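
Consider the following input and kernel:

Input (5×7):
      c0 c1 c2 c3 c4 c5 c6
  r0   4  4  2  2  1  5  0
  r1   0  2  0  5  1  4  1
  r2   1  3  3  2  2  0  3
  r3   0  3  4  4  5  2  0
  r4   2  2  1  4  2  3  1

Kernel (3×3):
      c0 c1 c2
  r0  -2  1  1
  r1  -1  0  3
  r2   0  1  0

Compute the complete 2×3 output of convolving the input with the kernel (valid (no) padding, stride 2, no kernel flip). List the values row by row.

1 4 5
18 13 -3

Output[0,0]: The receptive field on the input at this output position is [4 4 2 / 0 2 0 / 1 3 3]. Elementwise product with the kernel and sum: 4·-2 + 4·1 + 2·1 + 0·-1 + 0·3 + 3·1.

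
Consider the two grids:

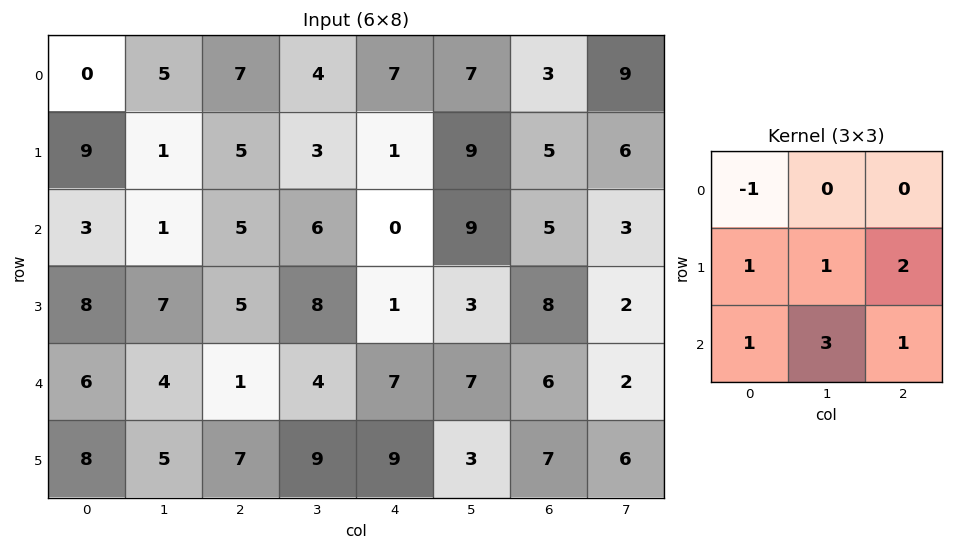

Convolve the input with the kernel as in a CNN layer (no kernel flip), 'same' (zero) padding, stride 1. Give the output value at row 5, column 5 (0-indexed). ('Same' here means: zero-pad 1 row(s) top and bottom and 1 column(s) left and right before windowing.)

The receptive field on the zero-padded input at this output position is [7 7 6 / 9 3 7 / 0 0 0]. Elementwise product with the kernel and sum: 7·-1 + 9·1 + 3·1 + 7·2 + 0·1 + 0·3 + 0·1.

19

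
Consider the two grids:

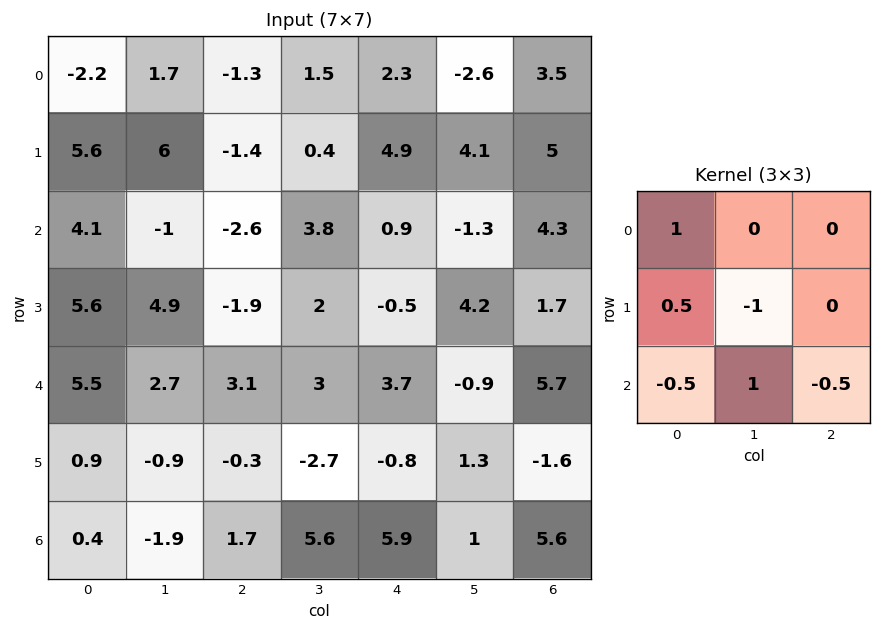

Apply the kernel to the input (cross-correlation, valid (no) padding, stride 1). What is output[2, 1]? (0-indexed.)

The receptive field on the input at this output position is [-1 -2.6 3.8 / 4.9 -1.9 2 / 2.7 3.1 3]. Elementwise product with the kernel and sum: -1·1 + 4.9·0.5 + -1.9·-1 + 2.7·-0.5 + 3.1·1 + 3·-0.5.

3.6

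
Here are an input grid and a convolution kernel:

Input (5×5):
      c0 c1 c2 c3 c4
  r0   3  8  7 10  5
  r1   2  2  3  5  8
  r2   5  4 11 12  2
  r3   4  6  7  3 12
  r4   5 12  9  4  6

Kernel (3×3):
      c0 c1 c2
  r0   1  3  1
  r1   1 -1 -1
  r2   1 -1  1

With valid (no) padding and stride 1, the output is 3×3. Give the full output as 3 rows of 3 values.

43 38 33
6 -1 39
21 52 52

Output[0,0]: The receptive field on the input at this output position is [3 8 7 / 2 2 3 / 5 4 11]. Elementwise product with the kernel and sum: 3·1 + 8·3 + 7·1 + 2·1 + 2·-1 + 3·-1 + 5·1 + 4·-1 + 11·1.
Output[0,1]: The receptive field on the input at this output position is [8 7 10 / 2 3 5 / 4 11 12]. Elementwise product with the kernel and sum: 8·1 + 7·3 + 10·1 + 2·1 + 3·-1 + 5·-1 + 4·1 + 11·-1 + 12·1.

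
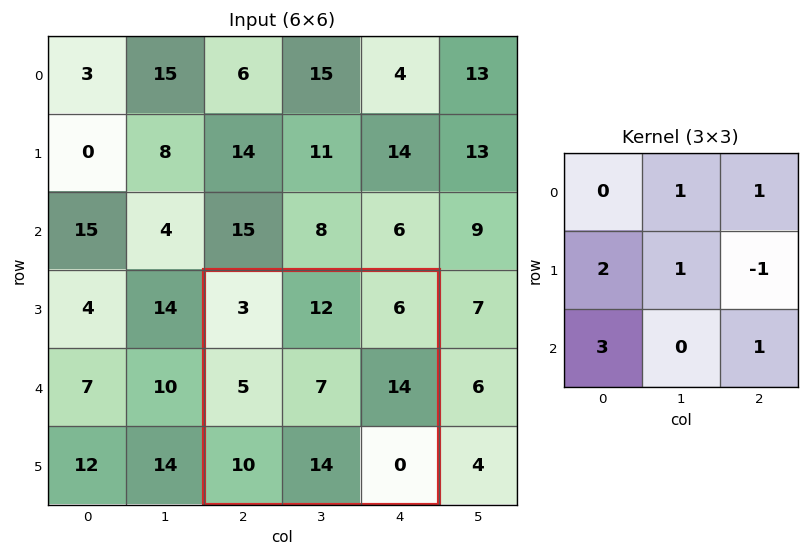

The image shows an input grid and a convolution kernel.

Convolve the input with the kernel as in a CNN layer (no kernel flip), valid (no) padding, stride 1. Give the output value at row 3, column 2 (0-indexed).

51

The receptive field on the input at this output position is [3 12 6 / 5 7 14 / 10 14 0]. Elementwise product with the kernel and sum: 12·1 + 6·1 + 5·2 + 7·1 + 14·-1 + 10·3 + 0·1.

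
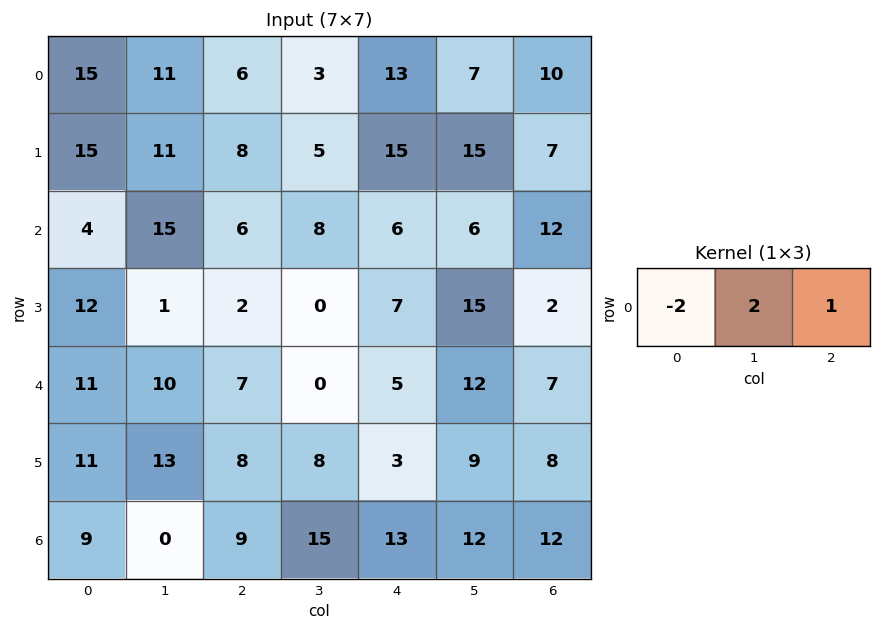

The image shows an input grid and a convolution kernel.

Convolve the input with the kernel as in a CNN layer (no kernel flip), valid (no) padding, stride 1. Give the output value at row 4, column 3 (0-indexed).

22

The receptive field on the input at this output position is [0 5 12]. Elementwise product with the kernel and sum: 0·-2 + 5·2 + 12·1.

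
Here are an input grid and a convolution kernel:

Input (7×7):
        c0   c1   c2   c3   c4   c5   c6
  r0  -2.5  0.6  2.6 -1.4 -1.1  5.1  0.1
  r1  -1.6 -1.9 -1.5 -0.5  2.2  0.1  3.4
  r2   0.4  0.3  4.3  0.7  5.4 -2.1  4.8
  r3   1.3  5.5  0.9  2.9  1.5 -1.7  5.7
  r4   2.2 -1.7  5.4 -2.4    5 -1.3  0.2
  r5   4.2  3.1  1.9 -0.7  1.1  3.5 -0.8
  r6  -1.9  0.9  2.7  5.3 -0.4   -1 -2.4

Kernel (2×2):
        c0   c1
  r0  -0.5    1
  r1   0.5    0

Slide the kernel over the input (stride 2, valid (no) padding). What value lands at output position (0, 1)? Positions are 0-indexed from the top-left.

-3.45

The receptive field on the input at this output position is [2.6 -1.4 / -1.5 -0.5]. Elementwise product with the kernel and sum: 2.6·-0.5 + -1.4·1 + -1.5·0.5.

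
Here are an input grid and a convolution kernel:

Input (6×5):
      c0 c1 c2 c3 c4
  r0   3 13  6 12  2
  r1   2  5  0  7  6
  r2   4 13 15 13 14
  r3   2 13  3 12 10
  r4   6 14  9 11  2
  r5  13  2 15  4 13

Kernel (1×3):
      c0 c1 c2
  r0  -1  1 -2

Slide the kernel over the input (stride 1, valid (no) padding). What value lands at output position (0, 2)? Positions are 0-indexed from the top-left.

2

The receptive field on the input at this output position is [6 12 2]. Elementwise product with the kernel and sum: 6·-1 + 12·1 + 2·-2.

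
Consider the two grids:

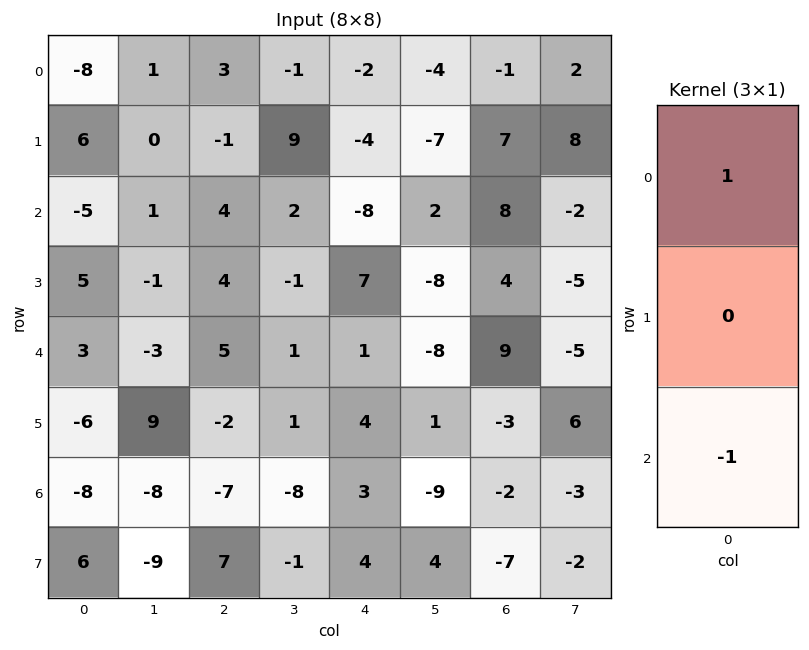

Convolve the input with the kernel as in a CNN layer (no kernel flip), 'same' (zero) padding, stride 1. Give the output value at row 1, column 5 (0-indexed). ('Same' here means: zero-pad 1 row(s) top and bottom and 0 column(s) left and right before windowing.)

The receptive field on the zero-padded input at this output position is [-4 / -7 / 2]. Elementwise product with the kernel and sum: -4·1 + 2·-1.

-6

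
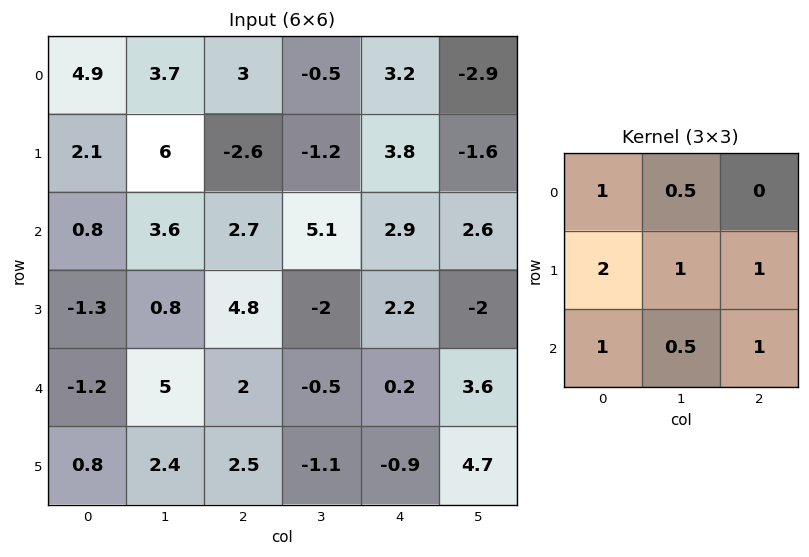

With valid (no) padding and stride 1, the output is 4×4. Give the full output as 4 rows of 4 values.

Output[0,0]: The receptive field on the input at this output position is [4.9 3.7 3 / 2.1 6 -2.6 / 0.8 3.6 2.7]. Elementwise product with the kernel and sum: 4.9·1 + 3.7·0.5 + 2.1·2 + 6·1 + -2.6·1 + 0.8·1 + 3.6·0.5 + 2.7·1.

19.65 23.45 8.3 10.05
16.9 20.9 16.2 13.5
8.9 14.85 17 5.95
8.2 17.25 8.55 5.05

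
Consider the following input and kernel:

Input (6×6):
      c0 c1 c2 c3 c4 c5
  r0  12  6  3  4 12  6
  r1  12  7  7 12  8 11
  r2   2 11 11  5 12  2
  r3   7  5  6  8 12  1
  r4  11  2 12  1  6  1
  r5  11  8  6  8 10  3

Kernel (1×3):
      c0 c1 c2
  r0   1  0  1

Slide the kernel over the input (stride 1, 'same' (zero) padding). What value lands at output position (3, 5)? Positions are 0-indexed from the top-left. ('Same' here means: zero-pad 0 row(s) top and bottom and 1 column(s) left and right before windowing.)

The receptive field on the zero-padded input at this output position is [12 1 0]. Elementwise product with the kernel and sum: 12·1 + 0·1.

12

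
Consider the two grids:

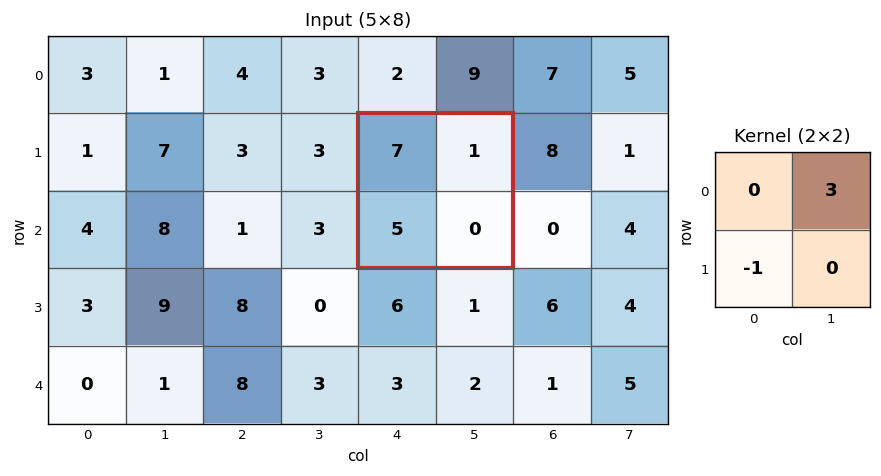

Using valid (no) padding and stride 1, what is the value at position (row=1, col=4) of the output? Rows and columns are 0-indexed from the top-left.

The receptive field on the input at this output position is [7 1 / 5 0]. Elementwise product with the kernel and sum: 1·3 + 5·-1.

-2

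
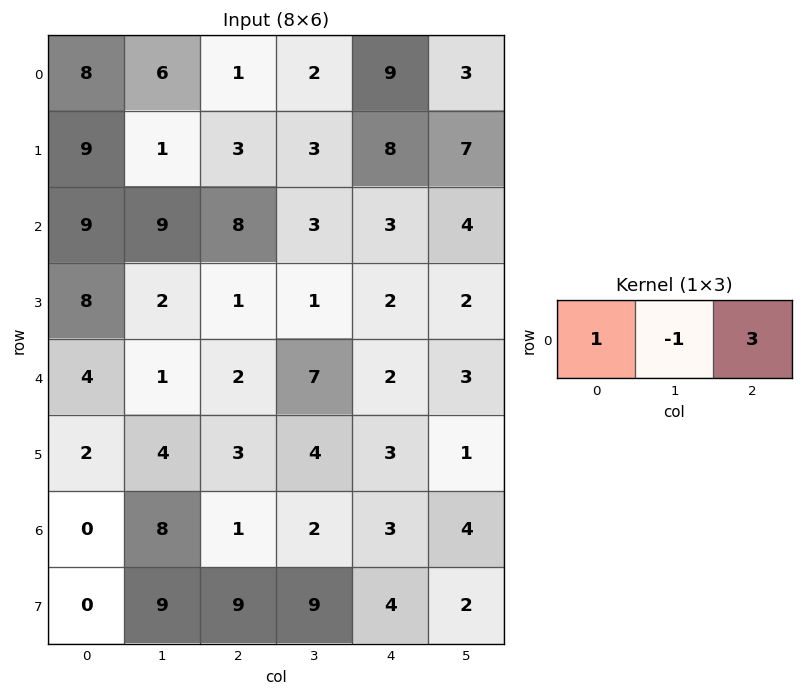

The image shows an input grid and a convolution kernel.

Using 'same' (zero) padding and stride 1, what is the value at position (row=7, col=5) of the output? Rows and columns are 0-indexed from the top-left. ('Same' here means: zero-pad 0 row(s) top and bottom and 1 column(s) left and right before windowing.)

The receptive field on the zero-padded input at this output position is [4 2 0]. Elementwise product with the kernel and sum: 4·1 + 2·-1 + 0·3.

2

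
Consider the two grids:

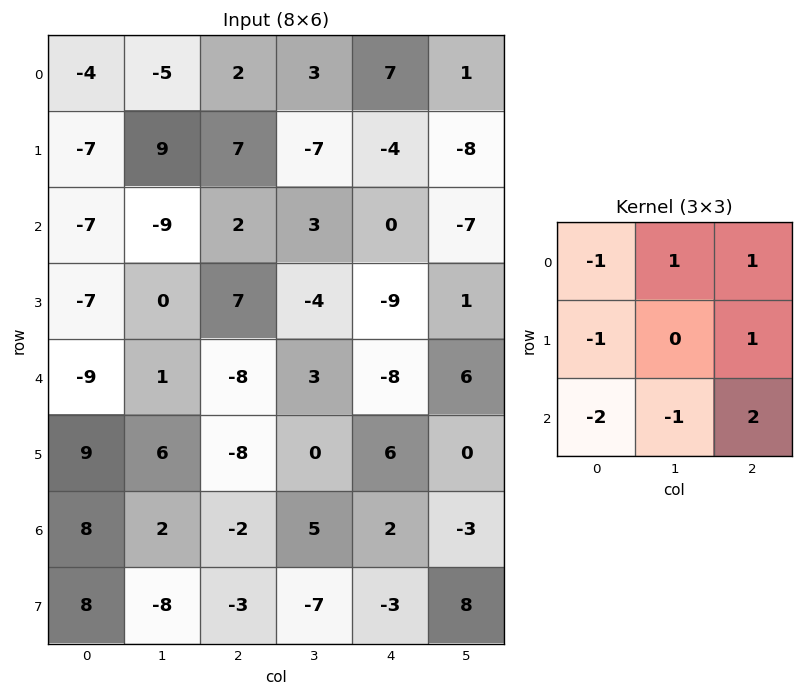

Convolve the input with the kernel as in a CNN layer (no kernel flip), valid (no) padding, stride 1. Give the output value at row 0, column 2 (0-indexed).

The receptive field on the input at this output position is [2 3 7 / 7 -7 -4 / 2 3 0]. Elementwise product with the kernel and sum: 2·-1 + 3·1 + 7·1 + 7·-1 + -4·1 + 2·-2 + 3·-1 + 0·2.

-10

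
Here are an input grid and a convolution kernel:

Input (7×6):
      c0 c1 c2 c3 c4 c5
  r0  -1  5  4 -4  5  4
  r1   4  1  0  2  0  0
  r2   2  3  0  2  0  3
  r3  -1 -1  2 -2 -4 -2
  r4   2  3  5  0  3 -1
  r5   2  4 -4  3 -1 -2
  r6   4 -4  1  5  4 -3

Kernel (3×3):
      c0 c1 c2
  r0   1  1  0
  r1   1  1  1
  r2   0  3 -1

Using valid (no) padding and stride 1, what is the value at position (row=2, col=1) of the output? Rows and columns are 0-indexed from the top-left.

The receptive field on the input at this output position is [3 0 2 / -1 2 -2 / 3 5 0]. Elementwise product with the kernel and sum: 3·1 + 0·1 + -1·1 + 2·1 + -2·1 + 5·3 + 0·-1.

17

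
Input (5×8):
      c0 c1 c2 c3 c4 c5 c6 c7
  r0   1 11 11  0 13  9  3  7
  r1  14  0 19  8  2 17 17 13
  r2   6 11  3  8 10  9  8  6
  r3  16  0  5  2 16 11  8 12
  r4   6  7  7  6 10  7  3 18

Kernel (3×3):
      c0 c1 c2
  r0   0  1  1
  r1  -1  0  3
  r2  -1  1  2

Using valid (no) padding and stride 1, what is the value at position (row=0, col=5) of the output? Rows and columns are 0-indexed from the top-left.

43

The receptive field on the input at this output position is [9 3 7 / 17 17 13 / 9 8 6]. Elementwise product with the kernel and sum: 3·1 + 7·1 + 17·-1 + 13·3 + 9·-1 + 8·1 + 6·2.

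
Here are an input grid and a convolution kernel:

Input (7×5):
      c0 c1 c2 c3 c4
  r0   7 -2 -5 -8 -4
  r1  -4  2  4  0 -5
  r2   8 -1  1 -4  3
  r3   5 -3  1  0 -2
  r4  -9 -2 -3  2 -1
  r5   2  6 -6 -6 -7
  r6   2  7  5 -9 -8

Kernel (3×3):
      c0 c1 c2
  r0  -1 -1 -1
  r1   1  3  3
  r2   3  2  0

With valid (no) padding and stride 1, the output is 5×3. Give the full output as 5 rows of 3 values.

Output[0,0]: The receptive field on the input at this output position is [7 -2 -5 / -4 2 4 / 8 -1 1]. Elementwise product with the kernel and sum: 7·-1 + -2·-1 + -5·-1 + -4·1 + 2·3 + 4·3 + 8·3 + -1·2.

36 28 1
15 -23 2
-40 -8 -10
-9 3 -29
36 4 -46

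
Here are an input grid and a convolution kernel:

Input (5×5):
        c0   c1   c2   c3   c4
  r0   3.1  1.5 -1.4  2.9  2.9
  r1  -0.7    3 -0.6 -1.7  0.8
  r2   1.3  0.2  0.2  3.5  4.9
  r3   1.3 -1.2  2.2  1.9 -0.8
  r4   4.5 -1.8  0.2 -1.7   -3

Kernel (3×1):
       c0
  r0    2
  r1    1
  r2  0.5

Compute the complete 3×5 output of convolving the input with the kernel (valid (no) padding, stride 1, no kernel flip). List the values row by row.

Output[0,0]: The receptive field on the input at this output position is [3.1 / -0.7 / 1.3]. Elementwise product with the kernel and sum: 3.1·2 + -0.7·1 + 1.3·0.5.
Output[0,1]: The receptive field on the input at this output position is [1.5 / 3 / 0.2]. Elementwise product with the kernel and sum: 1.5·2 + 3·1 + 0.2·0.5.

6.15 6.1 -3.3 5.85 9.05
0.55 5.6 0.1 1.05 6.1
6.15 -1.7 2.7 8.05 7.5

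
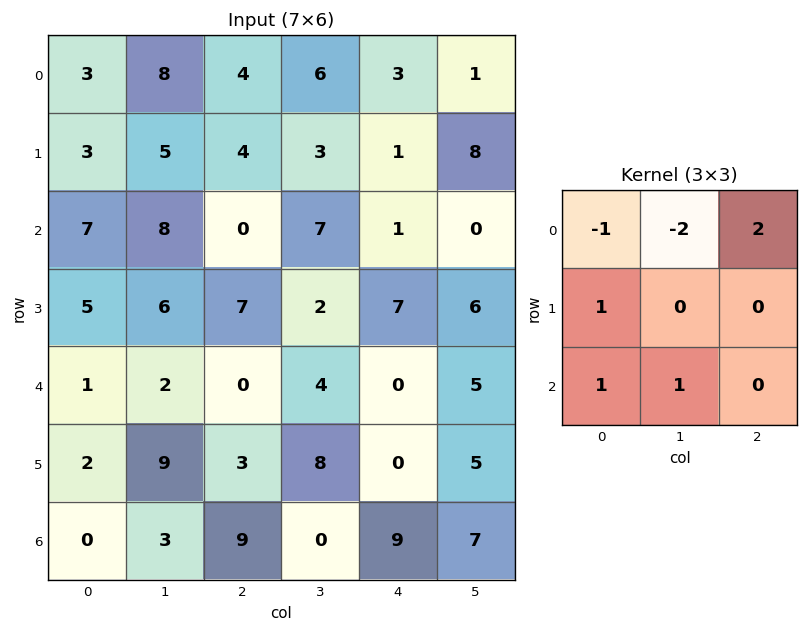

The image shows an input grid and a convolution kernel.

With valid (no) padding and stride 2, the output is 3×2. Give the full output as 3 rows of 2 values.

Output[0,0]: The receptive field on the input at this output position is [3 8 4 / 3 5 4 / 7 8 0]. Elementwise product with the kernel and sum: 3·-1 + 8·-2 + 4·2 + 3·1 + 7·1 + 8·1.

7 1
-15 -1
0 4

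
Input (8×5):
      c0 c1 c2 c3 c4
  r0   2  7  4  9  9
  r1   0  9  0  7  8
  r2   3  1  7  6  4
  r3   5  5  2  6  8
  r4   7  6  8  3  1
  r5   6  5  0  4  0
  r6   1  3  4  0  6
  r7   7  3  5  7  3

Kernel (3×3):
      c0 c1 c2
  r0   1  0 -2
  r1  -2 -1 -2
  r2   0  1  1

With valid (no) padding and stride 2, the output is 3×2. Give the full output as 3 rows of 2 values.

-7 -27
-16 -23
-19 8

Output[0,0]: The receptive field on the input at this output position is [2 7 4 / 0 9 0 / 3 1 7]. Elementwise product with the kernel and sum: 2·1 + 4·-2 + 0·-2 + 9·-1 + 0·-2 + 1·1 + 7·1.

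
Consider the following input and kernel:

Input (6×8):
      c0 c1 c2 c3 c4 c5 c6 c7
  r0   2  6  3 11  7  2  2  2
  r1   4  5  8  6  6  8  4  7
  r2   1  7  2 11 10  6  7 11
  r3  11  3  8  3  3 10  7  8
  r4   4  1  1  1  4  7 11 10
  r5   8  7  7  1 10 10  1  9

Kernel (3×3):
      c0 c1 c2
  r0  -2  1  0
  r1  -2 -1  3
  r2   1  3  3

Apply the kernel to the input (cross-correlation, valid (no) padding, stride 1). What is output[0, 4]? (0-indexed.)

29

The receptive field on the input at this output position is [7 2 2 / 6 8 4 / 10 6 7]. Elementwise product with the kernel and sum: 7·-2 + 2·1 + 6·-2 + 8·-1 + 4·3 + 10·1 + 6·3 + 7·3.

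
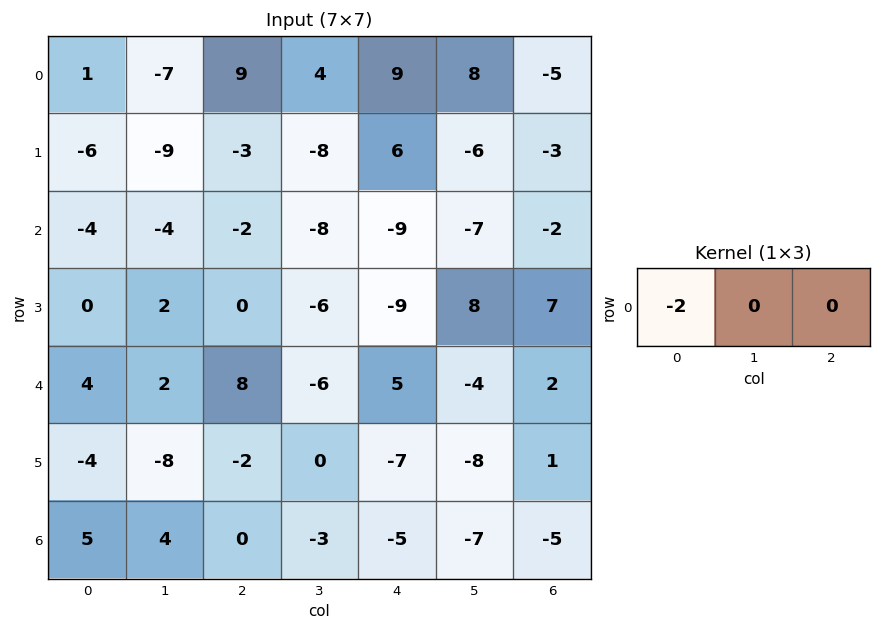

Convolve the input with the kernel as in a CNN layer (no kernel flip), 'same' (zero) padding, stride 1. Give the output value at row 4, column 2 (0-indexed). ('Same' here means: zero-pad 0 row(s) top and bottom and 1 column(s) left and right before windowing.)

The receptive field on the zero-padded input at this output position is [2 8 -6]. Elementwise product with the kernel and sum: 2·-2.

-4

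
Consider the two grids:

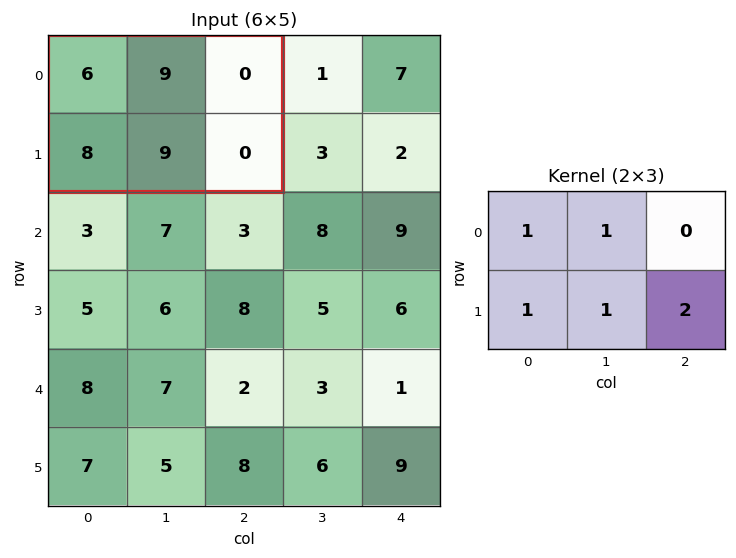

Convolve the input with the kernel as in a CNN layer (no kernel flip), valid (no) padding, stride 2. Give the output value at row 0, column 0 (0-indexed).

32

The receptive field on the input at this output position is [6 9 0 / 8 9 0]. Elementwise product with the kernel and sum: 6·1 + 9·1 + 8·1 + 9·1 + 0·2.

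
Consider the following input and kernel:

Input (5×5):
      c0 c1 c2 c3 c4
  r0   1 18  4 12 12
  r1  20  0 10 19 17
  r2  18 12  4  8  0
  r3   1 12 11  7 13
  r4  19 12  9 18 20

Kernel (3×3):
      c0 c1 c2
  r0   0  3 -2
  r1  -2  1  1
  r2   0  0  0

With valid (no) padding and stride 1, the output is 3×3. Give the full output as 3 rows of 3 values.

Output[0,0]: The receptive field on the input at this output position is [1 18 4 / 20 0 10 / 18 12 4]. Elementwise product with the kernel and sum: 18·3 + 4·-2 + 20·-2 + 0·1 + 10·1.
Output[0,1]: The receptive field on the input at this output position is [18 4 12 / 0 10 19 / 12 4 8]. Elementwise product with the kernel and sum: 4·3 + 12·-2 + 0·-2 + 10·1 + 19·1.

16 17 28
-40 -20 23
49 -10 22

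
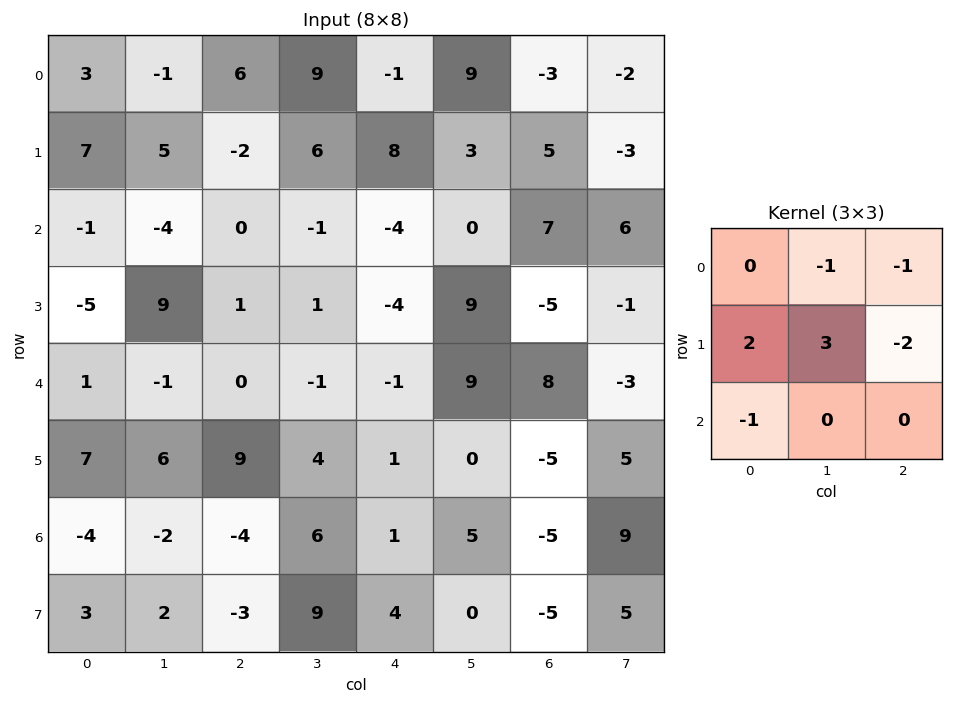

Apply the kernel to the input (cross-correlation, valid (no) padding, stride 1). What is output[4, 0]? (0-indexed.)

The receptive field on the input at this output position is [1 -1 0 / 7 6 9 / -4 -2 -4]. Elementwise product with the kernel and sum: -1·-1 + 0·-1 + 7·2 + 6·3 + 9·-2 + -4·-1.

19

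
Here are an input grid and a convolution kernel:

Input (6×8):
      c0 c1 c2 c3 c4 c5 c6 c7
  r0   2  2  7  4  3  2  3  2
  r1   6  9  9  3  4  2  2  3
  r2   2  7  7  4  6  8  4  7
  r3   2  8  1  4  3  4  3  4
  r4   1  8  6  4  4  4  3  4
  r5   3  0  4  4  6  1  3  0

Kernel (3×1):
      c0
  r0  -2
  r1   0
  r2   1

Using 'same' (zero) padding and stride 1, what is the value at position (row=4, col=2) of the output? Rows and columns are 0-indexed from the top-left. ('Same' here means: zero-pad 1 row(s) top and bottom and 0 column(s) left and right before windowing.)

2

The receptive field on the zero-padded input at this output position is [1 / 6 / 4]. Elementwise product with the kernel and sum: 1·-2 + 4·1.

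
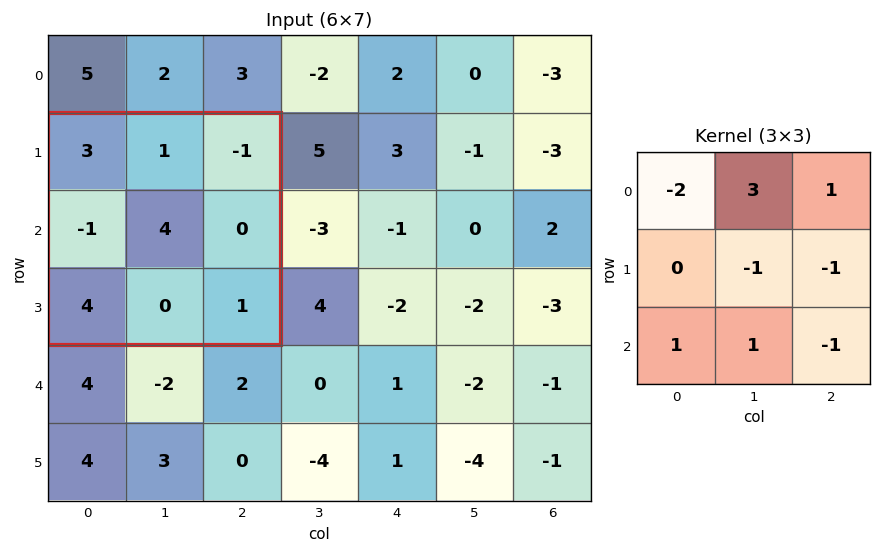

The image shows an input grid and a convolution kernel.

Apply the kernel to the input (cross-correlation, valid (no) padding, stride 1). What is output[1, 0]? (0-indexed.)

-5

The receptive field on the input at this output position is [3 1 -1 / -1 4 0 / 4 0 1]. Elementwise product with the kernel and sum: 3·-2 + 1·3 + -1·1 + 4·-1 + 0·-1 + 4·1 + 0·1 + 1·-1.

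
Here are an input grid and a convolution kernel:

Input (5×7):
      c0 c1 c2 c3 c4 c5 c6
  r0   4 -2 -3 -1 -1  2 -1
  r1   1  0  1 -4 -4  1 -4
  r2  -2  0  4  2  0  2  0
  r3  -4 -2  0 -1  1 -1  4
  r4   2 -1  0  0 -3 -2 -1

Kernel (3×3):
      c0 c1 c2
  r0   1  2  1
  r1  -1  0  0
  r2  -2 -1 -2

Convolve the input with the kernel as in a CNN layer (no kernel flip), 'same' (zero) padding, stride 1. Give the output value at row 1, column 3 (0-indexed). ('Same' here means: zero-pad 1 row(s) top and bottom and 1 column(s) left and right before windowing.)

The receptive field on the zero-padded input at this output position is [-3 -1 -1 / 1 -4 -4 / 4 2 0]. Elementwise product with the kernel and sum: -3·1 + -1·2 + -1·1 + 1·-1 + 4·-2 + 2·-1 + 0·-2.

-17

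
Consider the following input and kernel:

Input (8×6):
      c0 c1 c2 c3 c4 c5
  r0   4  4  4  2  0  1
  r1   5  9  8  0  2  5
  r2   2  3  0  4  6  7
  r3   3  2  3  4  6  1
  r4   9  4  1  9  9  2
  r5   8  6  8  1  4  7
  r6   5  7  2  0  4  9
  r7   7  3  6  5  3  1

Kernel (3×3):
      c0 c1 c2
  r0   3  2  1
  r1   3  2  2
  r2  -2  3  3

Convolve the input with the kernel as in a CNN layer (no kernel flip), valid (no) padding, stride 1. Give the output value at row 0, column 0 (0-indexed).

78

The receptive field on the input at this output position is [4 4 4 / 5 9 8 / 2 3 0]. Elementwise product with the kernel and sum: 4·3 + 4·2 + 4·1 + 5·3 + 9·2 + 8·2 + 2·-2 + 3·3 + 0·3.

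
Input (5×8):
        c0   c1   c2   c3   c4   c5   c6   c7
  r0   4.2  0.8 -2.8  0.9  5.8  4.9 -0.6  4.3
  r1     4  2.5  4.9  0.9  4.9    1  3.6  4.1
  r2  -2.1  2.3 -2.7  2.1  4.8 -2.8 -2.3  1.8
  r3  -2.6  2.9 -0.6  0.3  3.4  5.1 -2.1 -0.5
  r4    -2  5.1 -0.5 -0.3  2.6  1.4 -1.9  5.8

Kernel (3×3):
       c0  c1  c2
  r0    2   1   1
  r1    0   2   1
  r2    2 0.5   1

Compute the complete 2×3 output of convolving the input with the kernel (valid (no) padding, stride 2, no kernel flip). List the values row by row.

Output[0,0]: The receptive field on the input at this output position is [4.2 0.8 -2.8 / 4 2.5 4.9 / -2.1 2.3 -2.7]. Elementwise product with the kernel and sum: 4.2·2 + 0.8·1 + -2.8·1 + 2.5·2 + 4.9·1 + -2.1·2 + 2.3·0.5 + -2.7·1.
Output[0,1]: The receptive field on the input at this output position is [-2.8 0.9 5.8 / 4.9 0.9 4.9 / -2.7 2.1 4.8]. Elementwise product with the kernel and sum: -2.8·2 + 0.9·1 + 5.8·1 + 0.9·2 + 4.9·1 + -2.7·2 + 2.1·0.5 + 4.8·1.

10.55 8.25 27.4
-1.35 6.95 16.6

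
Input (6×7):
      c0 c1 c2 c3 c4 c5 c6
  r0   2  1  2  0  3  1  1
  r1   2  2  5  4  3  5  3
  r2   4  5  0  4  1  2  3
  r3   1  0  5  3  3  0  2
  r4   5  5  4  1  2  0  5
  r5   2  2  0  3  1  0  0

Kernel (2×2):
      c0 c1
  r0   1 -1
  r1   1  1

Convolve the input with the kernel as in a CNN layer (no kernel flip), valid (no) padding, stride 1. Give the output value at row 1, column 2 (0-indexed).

The receptive field on the input at this output position is [5 4 / 0 4]. Elementwise product with the kernel and sum: 5·1 + 4·-1 + 0·1 + 4·1.

5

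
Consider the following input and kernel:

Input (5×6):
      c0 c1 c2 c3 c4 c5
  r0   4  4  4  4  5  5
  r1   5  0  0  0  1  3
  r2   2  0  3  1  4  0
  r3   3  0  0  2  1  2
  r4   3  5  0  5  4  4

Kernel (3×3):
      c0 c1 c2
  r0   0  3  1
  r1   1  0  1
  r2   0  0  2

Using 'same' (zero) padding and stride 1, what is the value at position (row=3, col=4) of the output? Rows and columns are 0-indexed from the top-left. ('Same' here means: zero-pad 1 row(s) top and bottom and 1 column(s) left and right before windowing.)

24

The receptive field on the zero-padded input at this output position is [1 4 0 / 2 1 2 / 5 4 4]. Elementwise product with the kernel and sum: 4·3 + 0·1 + 2·1 + 2·1 + 4·2.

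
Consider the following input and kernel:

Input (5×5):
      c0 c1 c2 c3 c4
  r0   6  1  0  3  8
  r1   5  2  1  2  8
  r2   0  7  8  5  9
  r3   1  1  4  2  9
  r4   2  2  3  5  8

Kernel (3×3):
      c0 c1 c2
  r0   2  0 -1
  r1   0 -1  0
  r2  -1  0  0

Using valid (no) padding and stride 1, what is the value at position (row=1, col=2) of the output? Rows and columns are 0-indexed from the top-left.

The receptive field on the input at this output position is [1 2 8 / 8 5 9 / 4 2 9]. Elementwise product with the kernel and sum: 1·2 + 8·-1 + 5·-1 + 4·-1.

-15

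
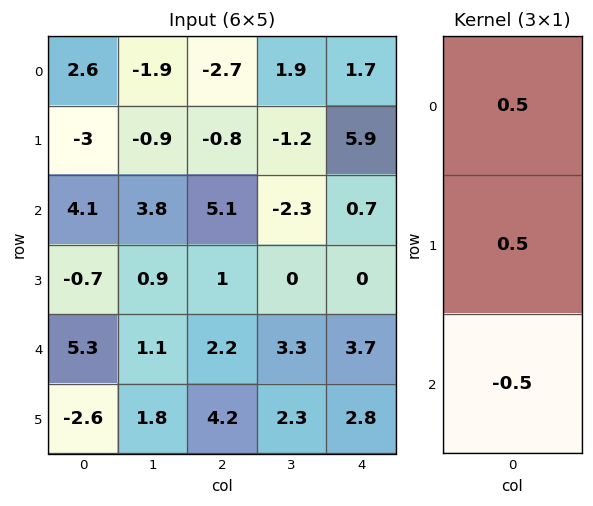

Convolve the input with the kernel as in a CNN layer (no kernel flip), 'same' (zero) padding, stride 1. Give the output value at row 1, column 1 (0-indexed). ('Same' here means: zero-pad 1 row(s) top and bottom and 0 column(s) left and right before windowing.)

-3.3

The receptive field on the zero-padded input at this output position is [-1.9 / -0.9 / 3.8]. Elementwise product with the kernel and sum: -1.9·0.5 + -0.9·0.5 + 3.8·-0.5.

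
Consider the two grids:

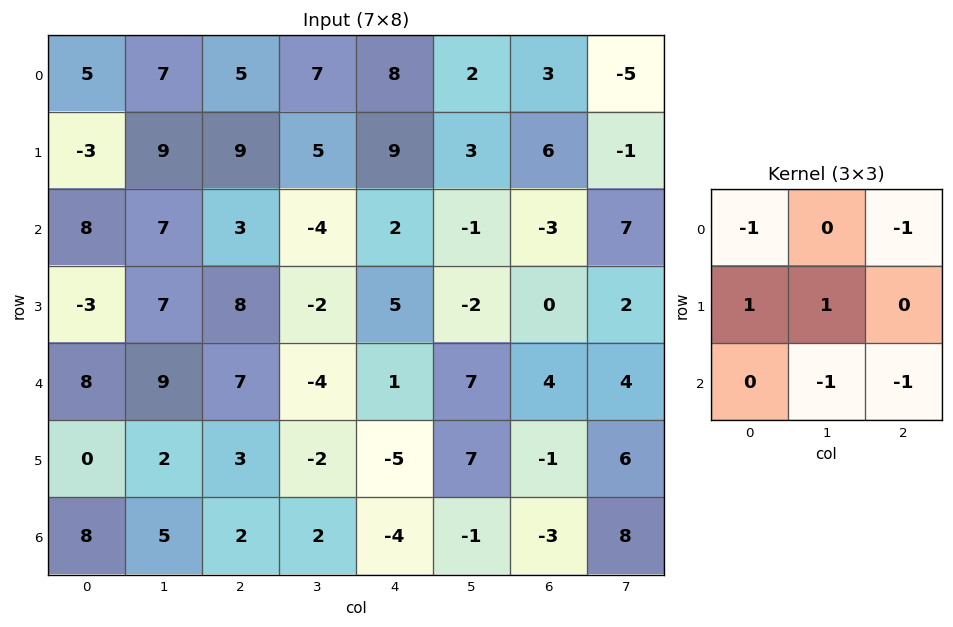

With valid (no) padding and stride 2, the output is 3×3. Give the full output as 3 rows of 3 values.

-14 3 5
-23 4 -7
-20 -5 1

Output[0,0]: The receptive field on the input at this output position is [5 7 5 / -3 9 9 / 8 7 3]. Elementwise product with the kernel and sum: 5·-1 + 5·-1 + -3·1 + 9·1 + 7·-1 + 3·-1.
Output[0,1]: The receptive field on the input at this output position is [5 7 8 / 9 5 9 / 3 -4 2]. Elementwise product with the kernel and sum: 5·-1 + 8·-1 + 9·1 + 5·1 + -4·-1 + 2·-1.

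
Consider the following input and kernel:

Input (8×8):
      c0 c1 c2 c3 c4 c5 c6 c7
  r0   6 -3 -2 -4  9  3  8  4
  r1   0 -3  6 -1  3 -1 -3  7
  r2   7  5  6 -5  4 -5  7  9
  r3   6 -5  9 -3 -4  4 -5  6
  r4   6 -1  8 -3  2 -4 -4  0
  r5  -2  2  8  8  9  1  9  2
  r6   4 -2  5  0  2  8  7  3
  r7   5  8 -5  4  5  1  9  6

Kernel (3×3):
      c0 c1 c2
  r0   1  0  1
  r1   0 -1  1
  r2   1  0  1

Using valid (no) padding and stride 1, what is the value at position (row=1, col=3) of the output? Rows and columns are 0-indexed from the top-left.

-10

The receptive field on the input at this output position is [-1 3 -1 / -5 4 -5 / -3 -4 4]. Elementwise product with the kernel and sum: -1·1 + -1·1 + 4·-1 + -5·1 + -3·1 + 4·1.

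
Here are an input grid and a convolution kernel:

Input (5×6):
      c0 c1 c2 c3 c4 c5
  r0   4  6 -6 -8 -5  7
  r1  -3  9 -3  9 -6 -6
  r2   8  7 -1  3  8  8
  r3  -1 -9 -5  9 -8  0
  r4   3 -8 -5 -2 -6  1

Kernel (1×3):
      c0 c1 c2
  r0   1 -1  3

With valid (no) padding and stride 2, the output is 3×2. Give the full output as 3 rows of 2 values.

Output[0,0]: The receptive field on the input at this output position is [4 6 -6]. Elementwise product with the kernel and sum: 4·1 + 6·-1 + -6·3.

-20 -13
-2 20
-4 -21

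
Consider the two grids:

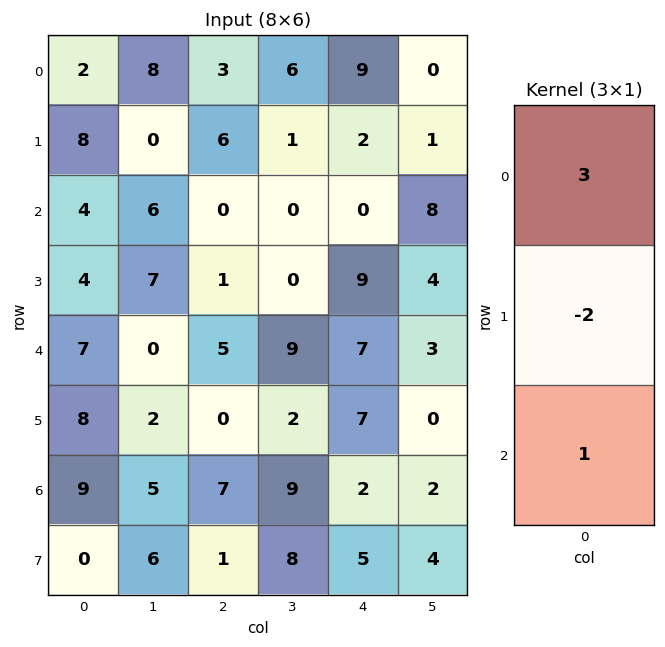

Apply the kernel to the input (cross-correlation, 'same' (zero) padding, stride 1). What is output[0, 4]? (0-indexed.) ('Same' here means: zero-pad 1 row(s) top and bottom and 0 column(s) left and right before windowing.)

The receptive field on the zero-padded input at this output position is [0 / 9 / 2]. Elementwise product with the kernel and sum: 0·3 + 9·-2 + 2·1.

-16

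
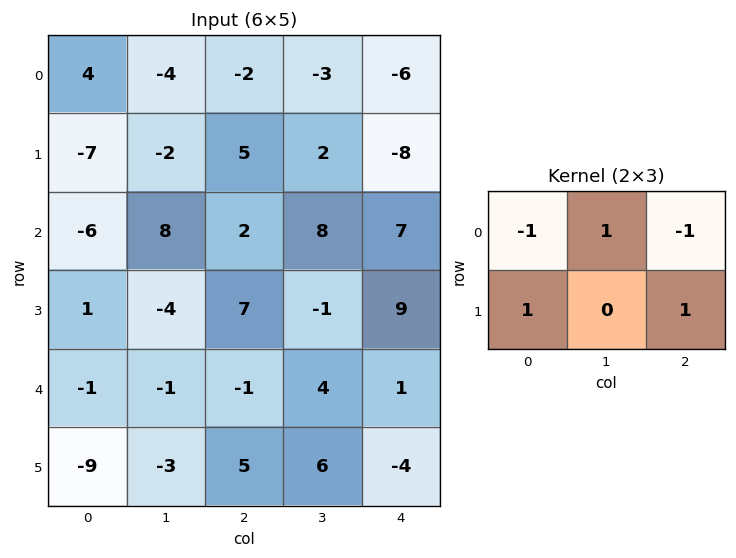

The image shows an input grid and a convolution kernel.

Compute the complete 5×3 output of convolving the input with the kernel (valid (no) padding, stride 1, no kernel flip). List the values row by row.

Output[0,0]: The receptive field on the input at this output position is [4 -4 -2 / -7 -2 5]. Elementwise product with the kernel and sum: 4·-1 + -4·1 + -2·-1 + -7·1 + 5·1.
Output[0,1]: The receptive field on the input at this output position is [-4 -2 -3 / -2 5 2]. Elementwise product with the kernel and sum: -4·-1 + -2·1 + -3·-1 + -2·1 + 2·1.

-8 5 2
-4 21 14
20 -19 15
-14 15 -17
-3 -1 5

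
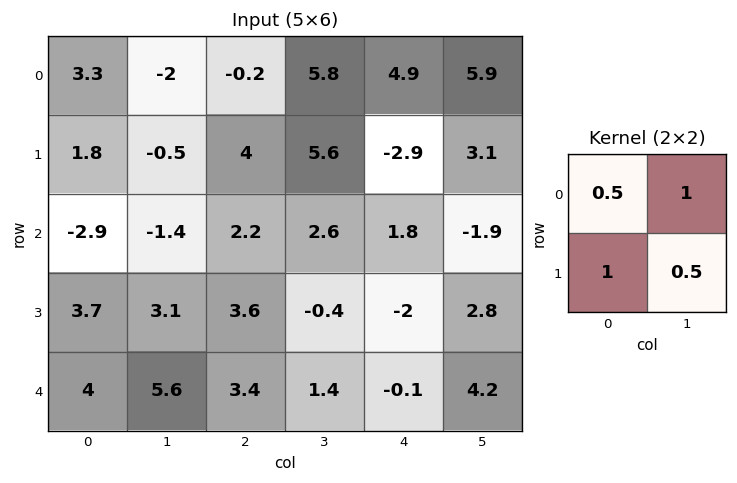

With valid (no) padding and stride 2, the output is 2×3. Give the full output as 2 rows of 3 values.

1.2 12.5 7
2.4 7.1 -1.6

Output[0,0]: The receptive field on the input at this output position is [3.3 -2 / 1.8 -0.5]. Elementwise product with the kernel and sum: 3.3·0.5 + -2·1 + 1.8·1 + -0.5·0.5.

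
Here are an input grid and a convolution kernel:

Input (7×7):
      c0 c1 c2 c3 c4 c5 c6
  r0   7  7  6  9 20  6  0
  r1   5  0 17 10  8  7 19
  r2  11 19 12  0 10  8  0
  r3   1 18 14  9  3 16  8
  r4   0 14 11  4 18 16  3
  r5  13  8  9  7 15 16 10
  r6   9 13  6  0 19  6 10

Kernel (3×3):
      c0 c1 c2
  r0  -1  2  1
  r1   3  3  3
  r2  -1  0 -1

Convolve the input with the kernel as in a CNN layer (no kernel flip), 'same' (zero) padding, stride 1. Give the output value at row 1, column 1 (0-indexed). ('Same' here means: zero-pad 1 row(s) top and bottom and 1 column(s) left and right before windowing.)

The receptive field on the zero-padded input at this output position is [7 7 6 / 5 0 17 / 11 19 12]. Elementwise product with the kernel and sum: 7·-1 + 7·2 + 6·1 + 5·3 + 0·3 + 17·3 + 11·-1 + 12·-1.

56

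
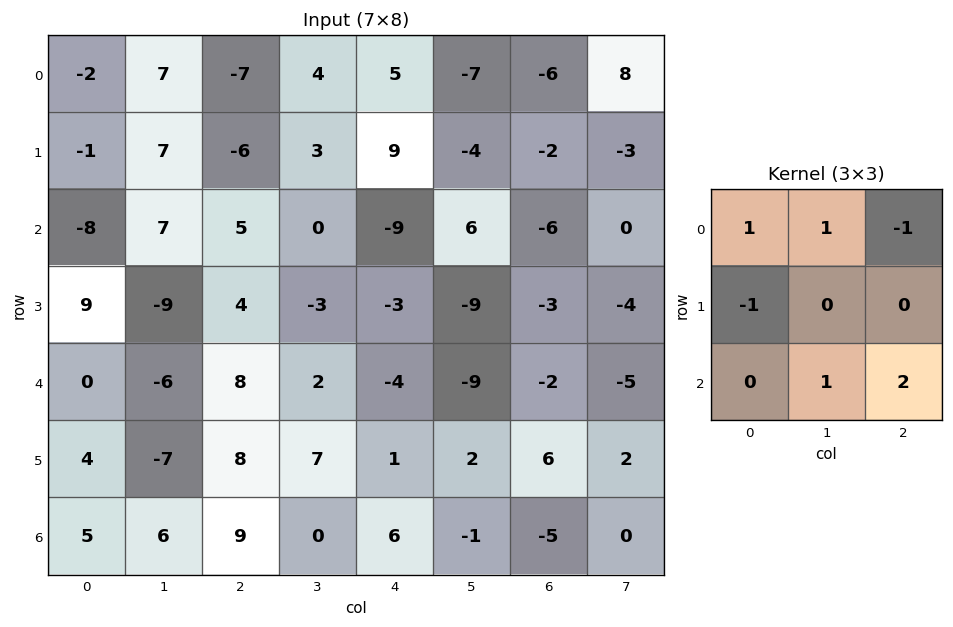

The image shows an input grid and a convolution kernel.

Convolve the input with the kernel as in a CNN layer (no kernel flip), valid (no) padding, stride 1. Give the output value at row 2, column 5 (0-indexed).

The receptive field on the input at this output position is [6 -6 0 / -9 -3 -4 / -9 -2 -5]. Elementwise product with the kernel and sum: 6·1 + -6·1 + 0·-1 + -9·-1 + -2·1 + -5·2.

-3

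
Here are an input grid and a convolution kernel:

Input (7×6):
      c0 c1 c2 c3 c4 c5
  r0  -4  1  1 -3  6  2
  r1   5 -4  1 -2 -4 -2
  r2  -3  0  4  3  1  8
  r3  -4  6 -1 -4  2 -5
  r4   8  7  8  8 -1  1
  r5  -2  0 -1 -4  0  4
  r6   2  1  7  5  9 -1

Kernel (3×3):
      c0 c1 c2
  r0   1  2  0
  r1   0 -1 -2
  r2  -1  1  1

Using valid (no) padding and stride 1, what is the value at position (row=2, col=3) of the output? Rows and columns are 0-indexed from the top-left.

The receptive field on the input at this output position is [3 1 8 / -4 2 -5 / 8 -1 1]. Elementwise product with the kernel and sum: 3·1 + 1·2 + 2·-1 + -5·-2 + 8·-1 + -1·1 + 1·1.

5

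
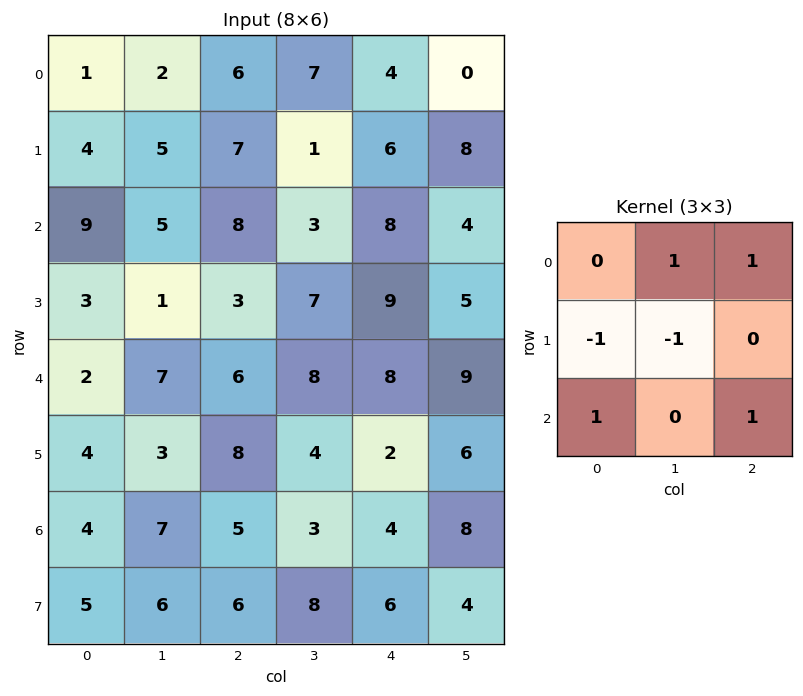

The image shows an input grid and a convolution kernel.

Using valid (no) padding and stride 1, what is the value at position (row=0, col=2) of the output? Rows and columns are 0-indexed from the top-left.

The receptive field on the input at this output position is [6 7 4 / 7 1 6 / 8 3 8]. Elementwise product with the kernel and sum: 7·1 + 4·1 + 7·-1 + 1·-1 + 8·1 + 8·1.

19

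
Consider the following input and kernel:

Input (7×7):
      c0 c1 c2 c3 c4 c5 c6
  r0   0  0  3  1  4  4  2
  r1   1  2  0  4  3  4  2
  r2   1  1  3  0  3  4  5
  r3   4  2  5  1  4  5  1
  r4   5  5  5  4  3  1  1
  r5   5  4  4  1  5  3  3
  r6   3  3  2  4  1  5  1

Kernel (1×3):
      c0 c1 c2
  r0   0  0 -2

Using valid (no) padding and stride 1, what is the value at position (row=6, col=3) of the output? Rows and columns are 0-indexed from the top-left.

-10

The receptive field on the input at this output position is [4 1 5]. Elementwise product with the kernel and sum: 5·-2.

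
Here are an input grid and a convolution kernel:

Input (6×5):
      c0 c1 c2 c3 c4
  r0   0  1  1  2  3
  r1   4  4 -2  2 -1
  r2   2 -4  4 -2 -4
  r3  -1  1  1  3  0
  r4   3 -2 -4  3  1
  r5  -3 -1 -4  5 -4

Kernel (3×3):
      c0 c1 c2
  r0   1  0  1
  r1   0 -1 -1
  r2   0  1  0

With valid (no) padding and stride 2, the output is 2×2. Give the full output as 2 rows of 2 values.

Output[0,0]: The receptive field on the input at this output position is [0 1 1 / 4 4 -2 / 2 -4 4]. Elementwise product with the kernel and sum: 0·1 + 1·1 + 4·-1 + -2·-1 + -4·1.

-5 1
2 0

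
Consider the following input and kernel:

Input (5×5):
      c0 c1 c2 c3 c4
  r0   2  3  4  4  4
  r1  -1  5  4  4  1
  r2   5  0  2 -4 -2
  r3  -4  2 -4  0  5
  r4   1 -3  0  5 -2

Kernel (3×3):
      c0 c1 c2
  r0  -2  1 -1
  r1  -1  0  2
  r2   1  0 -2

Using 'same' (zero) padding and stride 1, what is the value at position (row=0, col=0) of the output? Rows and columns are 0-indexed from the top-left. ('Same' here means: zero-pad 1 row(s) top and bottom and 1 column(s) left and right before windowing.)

The receptive field on the zero-padded input at this output position is [0 0 0 / 0 2 3 / 0 -1 5]. Elementwise product with the kernel and sum: 0·-2 + 0·1 + 0·-1 + 0·-1 + 3·2 + 0·1 + 5·-2.

-4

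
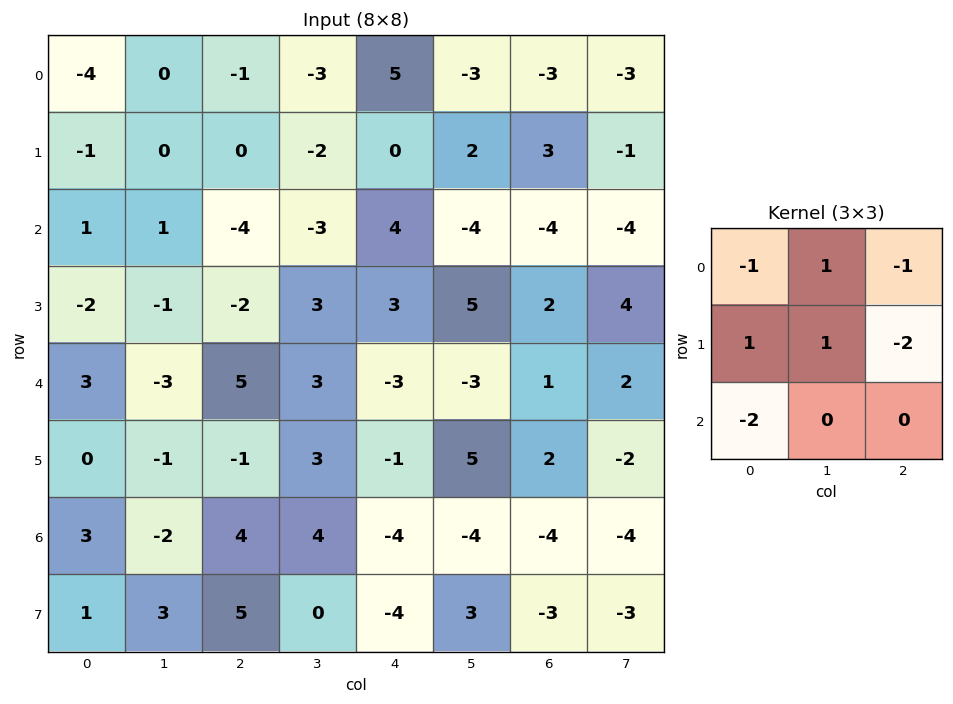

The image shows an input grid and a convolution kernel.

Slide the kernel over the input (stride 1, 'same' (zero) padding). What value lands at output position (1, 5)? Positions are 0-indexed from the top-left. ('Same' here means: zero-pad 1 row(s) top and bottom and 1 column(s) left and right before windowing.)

-17

The receptive field on the zero-padded input at this output position is [5 -3 -3 / 0 2 3 / 4 -4 -4]. Elementwise product with the kernel and sum: 5·-1 + -3·1 + -3·-1 + 0·1 + 2·1 + 3·-2 + 4·-2.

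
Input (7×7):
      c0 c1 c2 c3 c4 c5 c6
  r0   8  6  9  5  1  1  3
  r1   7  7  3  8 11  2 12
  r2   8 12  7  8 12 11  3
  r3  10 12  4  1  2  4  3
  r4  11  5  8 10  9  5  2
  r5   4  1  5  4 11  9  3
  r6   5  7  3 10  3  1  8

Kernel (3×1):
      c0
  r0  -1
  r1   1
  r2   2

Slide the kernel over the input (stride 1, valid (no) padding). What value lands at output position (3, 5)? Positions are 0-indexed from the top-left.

The receptive field on the input at this output position is [4 / 5 / 9]. Elementwise product with the kernel and sum: 4·-1 + 5·1 + 9·2.

19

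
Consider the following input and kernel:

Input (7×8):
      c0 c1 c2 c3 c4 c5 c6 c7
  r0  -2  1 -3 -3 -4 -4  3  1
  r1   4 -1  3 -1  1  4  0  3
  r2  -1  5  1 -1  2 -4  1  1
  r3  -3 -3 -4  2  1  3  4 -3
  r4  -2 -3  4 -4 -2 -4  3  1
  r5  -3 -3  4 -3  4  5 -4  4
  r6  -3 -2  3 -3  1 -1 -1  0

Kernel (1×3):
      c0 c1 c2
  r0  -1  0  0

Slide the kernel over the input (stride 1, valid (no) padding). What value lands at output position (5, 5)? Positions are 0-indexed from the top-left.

The receptive field on the input at this output position is [5 -4 4]. Elementwise product with the kernel and sum: 5·-1.

-5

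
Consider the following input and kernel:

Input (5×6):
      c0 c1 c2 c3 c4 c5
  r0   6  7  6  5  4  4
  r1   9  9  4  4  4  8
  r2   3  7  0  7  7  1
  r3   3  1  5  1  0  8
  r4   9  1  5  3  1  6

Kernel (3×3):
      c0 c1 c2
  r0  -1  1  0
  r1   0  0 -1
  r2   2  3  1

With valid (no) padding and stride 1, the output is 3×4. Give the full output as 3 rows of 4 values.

Output[0,0]: The receptive field on the input at this output position is [6 7 6 / 9 9 4 / 3 7 0]. Elementwise product with the kernel and sum: 6·-1 + 7·1 + 4·-1 + 3·2 + 7·3 + 0·1.

24 16 23 27
14 6 6 9
25 12 27 7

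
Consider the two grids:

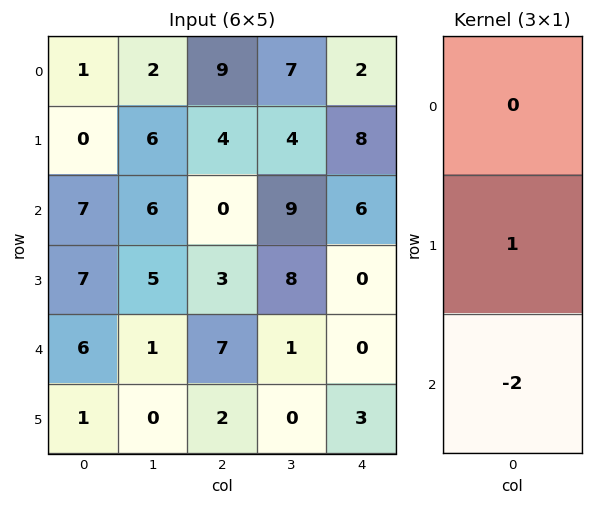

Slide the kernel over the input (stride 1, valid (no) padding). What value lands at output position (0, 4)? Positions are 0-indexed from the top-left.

-4

The receptive field on the input at this output position is [2 / 8 / 6]. Elementwise product with the kernel and sum: 8·1 + 6·-2.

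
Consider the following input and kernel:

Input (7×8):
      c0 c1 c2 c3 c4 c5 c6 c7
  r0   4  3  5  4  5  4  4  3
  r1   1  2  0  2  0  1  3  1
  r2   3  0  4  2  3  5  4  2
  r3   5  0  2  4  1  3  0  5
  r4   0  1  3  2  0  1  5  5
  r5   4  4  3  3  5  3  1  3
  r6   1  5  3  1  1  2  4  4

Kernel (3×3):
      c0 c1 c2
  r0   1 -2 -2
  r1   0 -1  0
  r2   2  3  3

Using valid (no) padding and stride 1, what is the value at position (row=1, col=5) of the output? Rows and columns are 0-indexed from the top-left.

The receptive field on the input at this output position is [1 3 1 / 5 4 2 / 3 0 5]. Elementwise product with the kernel and sum: 1·1 + 3·-2 + 1·-2 + 4·-1 + 3·2 + 0·3 + 5·3.

10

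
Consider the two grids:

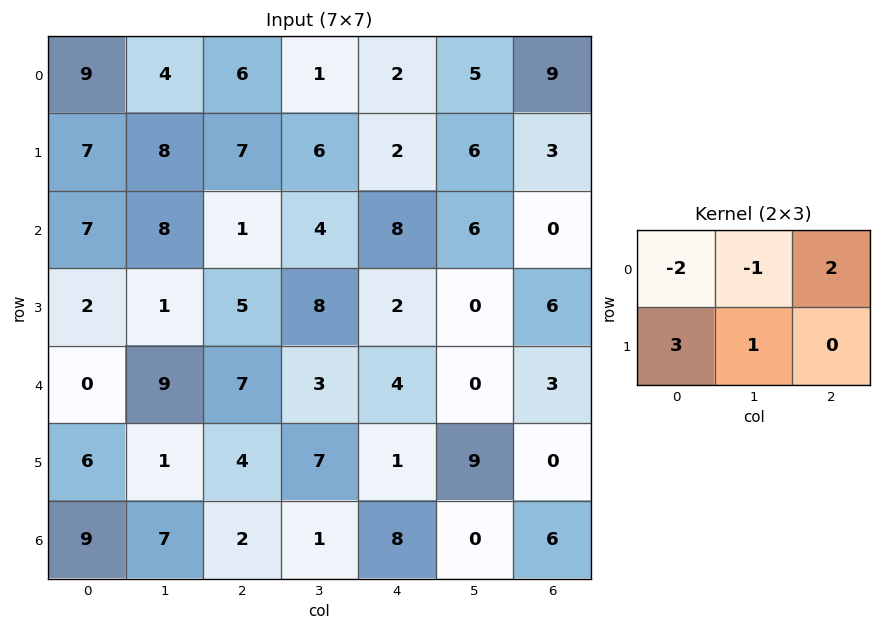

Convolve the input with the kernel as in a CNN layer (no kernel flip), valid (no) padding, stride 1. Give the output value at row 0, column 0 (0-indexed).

The receptive field on the input at this output position is [9 4 6 / 7 8 7]. Elementwise product with the kernel and sum: 9·-2 + 4·-1 + 6·2 + 7·3 + 8·1.

19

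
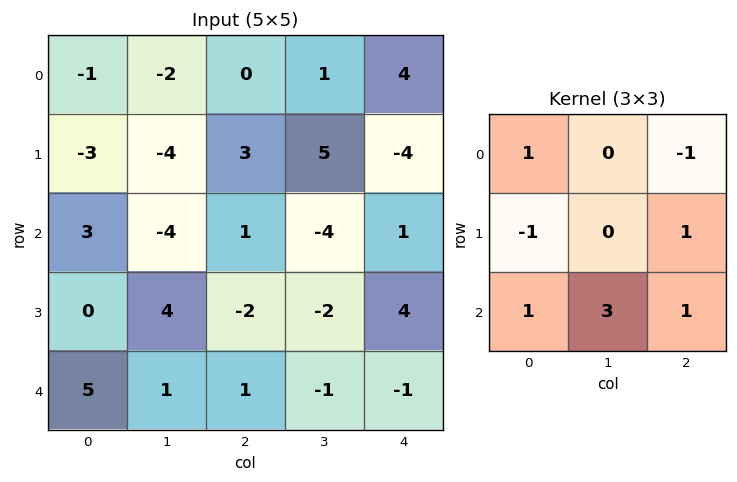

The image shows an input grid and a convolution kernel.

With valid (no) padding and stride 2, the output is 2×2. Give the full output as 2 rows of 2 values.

-3 -21
9 3

Output[0,0]: The receptive field on the input at this output position is [-1 -2 0 / -3 -4 3 / 3 -4 1]. Elementwise product with the kernel and sum: -1·1 + 0·-1 + -3·-1 + 3·1 + 3·1 + -4·3 + 1·1.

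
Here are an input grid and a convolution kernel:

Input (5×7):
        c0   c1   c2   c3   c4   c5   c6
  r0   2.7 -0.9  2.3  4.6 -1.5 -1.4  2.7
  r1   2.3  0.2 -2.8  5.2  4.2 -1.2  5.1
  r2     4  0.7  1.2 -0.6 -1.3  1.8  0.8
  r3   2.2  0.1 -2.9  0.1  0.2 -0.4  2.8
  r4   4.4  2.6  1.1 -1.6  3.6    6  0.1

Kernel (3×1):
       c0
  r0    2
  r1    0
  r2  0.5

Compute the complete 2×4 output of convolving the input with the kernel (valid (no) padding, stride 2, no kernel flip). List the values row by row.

Output[0,0]: The receptive field on the input at this output position is [2.7 / 2.3 / 4]. Elementwise product with the kernel and sum: 2.7·2 + 4·0.5.
Output[0,1]: The receptive field on the input at this output position is [2.3 / -2.8 / 1.2]. Elementwise product with the kernel and sum: 2.3·2 + 1.2·0.5.

7.4 5.2 -3.65 5.8
10.2 2.95 -0.8 1.65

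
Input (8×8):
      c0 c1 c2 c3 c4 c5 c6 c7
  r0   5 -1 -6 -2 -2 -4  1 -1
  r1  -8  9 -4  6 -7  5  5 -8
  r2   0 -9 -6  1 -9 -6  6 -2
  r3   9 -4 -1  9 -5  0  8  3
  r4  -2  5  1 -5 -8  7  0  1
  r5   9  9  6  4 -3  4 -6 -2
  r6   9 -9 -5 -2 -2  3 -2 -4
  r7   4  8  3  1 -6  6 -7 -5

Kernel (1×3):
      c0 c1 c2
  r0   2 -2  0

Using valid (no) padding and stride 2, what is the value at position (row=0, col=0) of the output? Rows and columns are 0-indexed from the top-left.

The receptive field on the input at this output position is [5 -1 -6]. Elementwise product with the kernel and sum: 5·2 + -1·-2.

12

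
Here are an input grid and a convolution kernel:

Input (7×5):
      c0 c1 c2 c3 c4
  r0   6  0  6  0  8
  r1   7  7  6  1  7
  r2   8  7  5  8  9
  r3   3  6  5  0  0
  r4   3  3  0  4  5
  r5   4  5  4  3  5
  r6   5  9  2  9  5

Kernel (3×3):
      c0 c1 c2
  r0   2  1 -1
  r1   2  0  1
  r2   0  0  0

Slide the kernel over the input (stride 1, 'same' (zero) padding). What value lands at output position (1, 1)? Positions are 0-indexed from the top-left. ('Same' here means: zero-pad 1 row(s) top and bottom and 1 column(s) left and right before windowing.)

26

The receptive field on the zero-padded input at this output position is [6 0 6 / 7 7 6 / 8 7 5]. Elementwise product with the kernel and sum: 6·2 + 0·1 + 6·-1 + 7·2 + 6·1.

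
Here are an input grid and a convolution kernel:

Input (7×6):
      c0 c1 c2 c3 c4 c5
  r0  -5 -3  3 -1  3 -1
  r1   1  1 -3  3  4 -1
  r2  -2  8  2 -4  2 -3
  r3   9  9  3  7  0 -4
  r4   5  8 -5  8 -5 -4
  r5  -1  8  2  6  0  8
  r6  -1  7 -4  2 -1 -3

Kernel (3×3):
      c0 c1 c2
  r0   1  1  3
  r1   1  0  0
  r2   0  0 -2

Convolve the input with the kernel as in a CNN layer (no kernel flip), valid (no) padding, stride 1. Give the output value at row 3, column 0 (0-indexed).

28

The receptive field on the input at this output position is [9 9 3 / 5 8 -5 / -1 8 2]. Elementwise product with the kernel and sum: 9·1 + 9·1 + 3·3 + 5·1 + 2·-2.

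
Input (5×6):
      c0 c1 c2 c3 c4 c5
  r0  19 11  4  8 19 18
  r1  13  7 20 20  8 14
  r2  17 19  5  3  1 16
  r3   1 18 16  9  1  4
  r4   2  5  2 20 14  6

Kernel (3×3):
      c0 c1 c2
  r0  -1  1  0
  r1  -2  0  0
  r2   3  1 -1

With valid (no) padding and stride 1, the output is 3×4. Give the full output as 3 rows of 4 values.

31 38 -19 -35
-35 36 46 6
9 -53 -22 48

Output[0,0]: The receptive field on the input at this output position is [19 11 4 / 13 7 20 / 17 19 5]. Elementwise product with the kernel and sum: 19·-1 + 11·1 + 13·-2 + 17·3 + 19·1 + 5·-1.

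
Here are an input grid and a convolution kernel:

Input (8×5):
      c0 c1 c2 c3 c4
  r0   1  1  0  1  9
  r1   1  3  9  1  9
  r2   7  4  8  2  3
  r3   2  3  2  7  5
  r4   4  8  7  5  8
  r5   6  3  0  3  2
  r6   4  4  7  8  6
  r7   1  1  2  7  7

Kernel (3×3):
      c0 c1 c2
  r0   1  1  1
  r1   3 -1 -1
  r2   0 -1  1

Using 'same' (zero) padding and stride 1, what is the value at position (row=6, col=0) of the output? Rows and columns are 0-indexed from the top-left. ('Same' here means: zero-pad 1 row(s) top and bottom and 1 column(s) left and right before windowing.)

1

The receptive field on the zero-padded input at this output position is [0 6 3 / 0 4 4 / 0 1 1]. Elementwise product with the kernel and sum: 0·1 + 6·1 + 3·1 + 0·3 + 4·-1 + 4·-1 + 1·-1 + 1·1.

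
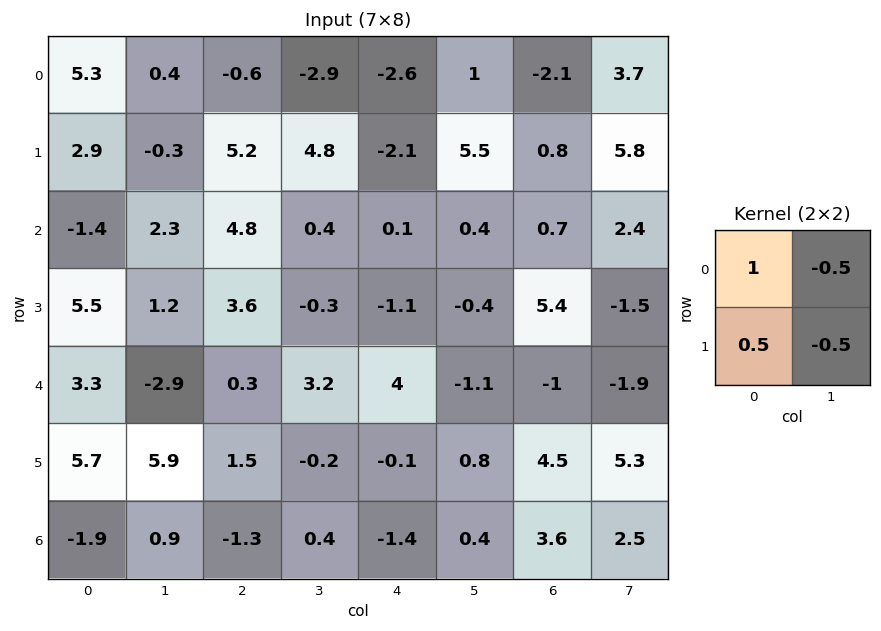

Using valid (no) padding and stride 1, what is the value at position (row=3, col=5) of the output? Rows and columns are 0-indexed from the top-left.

The receptive field on the input at this output position is [-0.4 5.4 / -1.1 -1]. Elementwise product with the kernel and sum: -0.4·1 + 5.4·-0.5 + -1.1·0.5 + -1·-0.5.

-3.15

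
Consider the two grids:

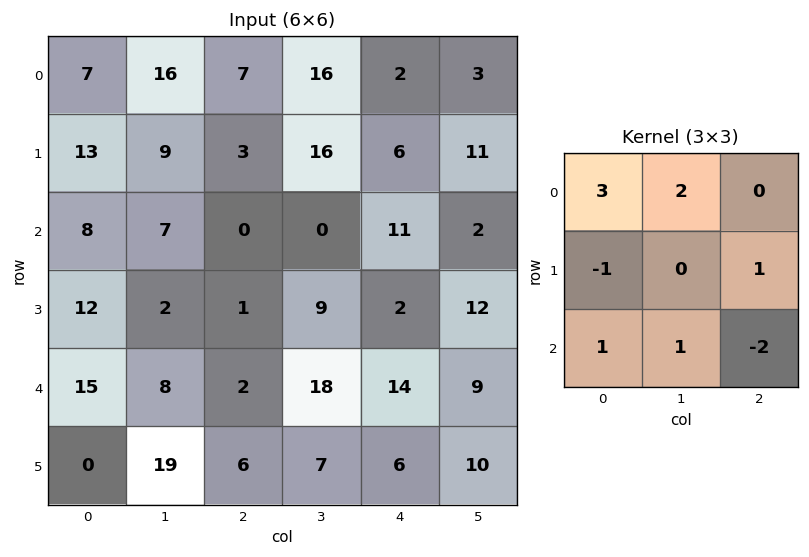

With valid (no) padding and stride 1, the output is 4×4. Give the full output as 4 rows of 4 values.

58 76 34 54
61 11 58 49
46 2 -7 39
34 29 34 15

Output[0,0]: The receptive field on the input at this output position is [7 16 7 / 13 9 3 / 8 7 0]. Elementwise product with the kernel and sum: 7·3 + 16·2 + 13·-1 + 3·1 + 8·1 + 7·1 + 0·-2.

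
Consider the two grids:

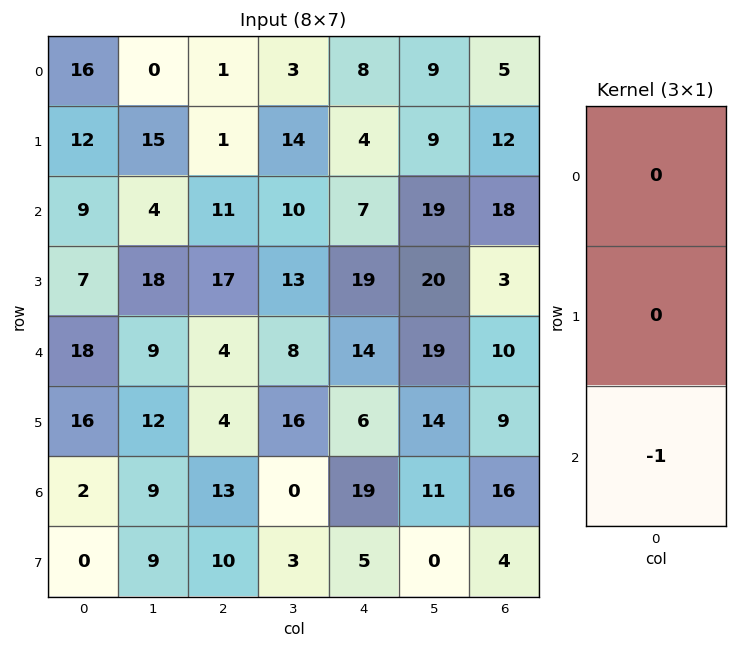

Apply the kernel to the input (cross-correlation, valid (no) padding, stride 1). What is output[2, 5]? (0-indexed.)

The receptive field on the input at this output position is [19 / 20 / 19]. Elementwise product with the kernel and sum: 19·-1.

-19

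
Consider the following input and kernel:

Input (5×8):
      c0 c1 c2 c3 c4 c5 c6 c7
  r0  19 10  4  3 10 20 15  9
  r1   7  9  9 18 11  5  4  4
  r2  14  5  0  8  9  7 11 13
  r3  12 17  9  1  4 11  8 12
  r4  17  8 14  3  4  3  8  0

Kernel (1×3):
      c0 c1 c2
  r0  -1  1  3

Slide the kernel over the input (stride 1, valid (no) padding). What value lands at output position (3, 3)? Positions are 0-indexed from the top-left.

The receptive field on the input at this output position is [1 4 11]. Elementwise product with the kernel and sum: 1·-1 + 4·1 + 11·3.

36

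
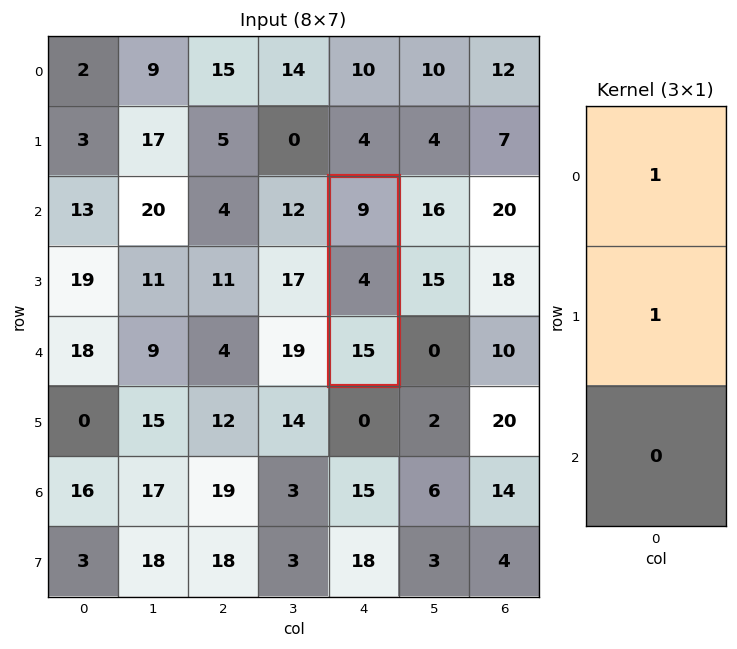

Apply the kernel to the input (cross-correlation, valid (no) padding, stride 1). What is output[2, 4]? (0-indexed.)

13

The receptive field on the input at this output position is [9 / 4 / 15]. Elementwise product with the kernel and sum: 9·1 + 4·1.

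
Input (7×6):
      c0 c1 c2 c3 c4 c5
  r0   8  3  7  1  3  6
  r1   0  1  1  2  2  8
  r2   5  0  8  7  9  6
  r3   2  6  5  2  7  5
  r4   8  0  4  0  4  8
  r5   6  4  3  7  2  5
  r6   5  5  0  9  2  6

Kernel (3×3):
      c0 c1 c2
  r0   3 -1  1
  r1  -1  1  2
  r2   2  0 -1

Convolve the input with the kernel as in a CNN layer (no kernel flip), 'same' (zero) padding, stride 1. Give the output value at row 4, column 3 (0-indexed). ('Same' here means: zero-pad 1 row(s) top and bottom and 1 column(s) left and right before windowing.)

The receptive field on the zero-padded input at this output position is [5 2 7 / 4 0 4 / 3 7 2]. Elementwise product with the kernel and sum: 5·3 + 2·-1 + 7·1 + 4·-1 + 0·1 + 4·2 + 3·2 + 2·-1.

28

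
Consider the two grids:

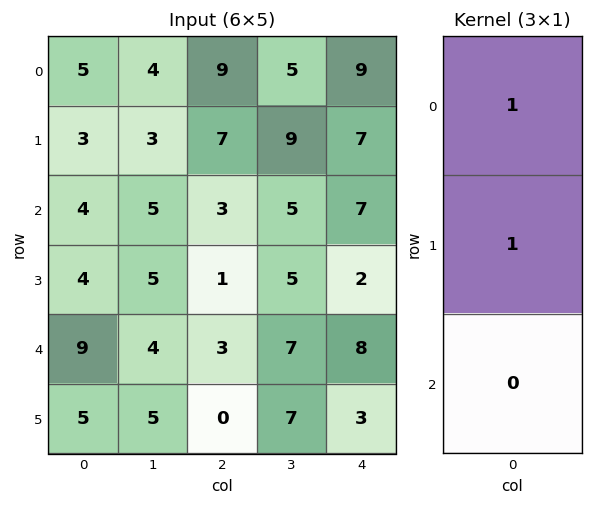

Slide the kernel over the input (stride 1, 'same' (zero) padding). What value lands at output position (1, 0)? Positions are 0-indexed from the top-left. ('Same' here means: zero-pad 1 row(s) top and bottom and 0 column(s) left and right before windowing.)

The receptive field on the zero-padded input at this output position is [5 / 3 / 4]. Elementwise product with the kernel and sum: 5·1 + 3·1.

8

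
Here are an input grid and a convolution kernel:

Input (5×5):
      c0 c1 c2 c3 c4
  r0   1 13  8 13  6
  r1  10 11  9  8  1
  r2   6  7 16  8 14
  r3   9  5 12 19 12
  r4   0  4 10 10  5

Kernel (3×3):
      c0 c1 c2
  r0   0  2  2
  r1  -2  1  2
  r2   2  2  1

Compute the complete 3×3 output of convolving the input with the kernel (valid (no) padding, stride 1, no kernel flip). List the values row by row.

Output[0,0]: The receptive field on the input at this output position is [1 13 8 / 10 11 9 / 6 7 16]. Elementwise product with the kernel and sum: 13·2 + 8·2 + 10·-2 + 11·1 + 9·2 + 6·2 + 7·2 + 16·1.
Output[0,1]: The receptive field on the input at this output position is [13 8 13 / 11 9 8 / 7 16 8]. Elementwise product with the kernel and sum: 8·2 + 13·2 + 11·-2 + 9·1 + 8·2 + 7·2 + 16·2 + 8·1.

93 99 92
107 105 96
75 126 108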